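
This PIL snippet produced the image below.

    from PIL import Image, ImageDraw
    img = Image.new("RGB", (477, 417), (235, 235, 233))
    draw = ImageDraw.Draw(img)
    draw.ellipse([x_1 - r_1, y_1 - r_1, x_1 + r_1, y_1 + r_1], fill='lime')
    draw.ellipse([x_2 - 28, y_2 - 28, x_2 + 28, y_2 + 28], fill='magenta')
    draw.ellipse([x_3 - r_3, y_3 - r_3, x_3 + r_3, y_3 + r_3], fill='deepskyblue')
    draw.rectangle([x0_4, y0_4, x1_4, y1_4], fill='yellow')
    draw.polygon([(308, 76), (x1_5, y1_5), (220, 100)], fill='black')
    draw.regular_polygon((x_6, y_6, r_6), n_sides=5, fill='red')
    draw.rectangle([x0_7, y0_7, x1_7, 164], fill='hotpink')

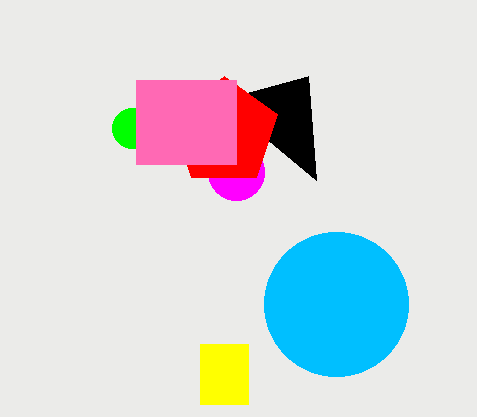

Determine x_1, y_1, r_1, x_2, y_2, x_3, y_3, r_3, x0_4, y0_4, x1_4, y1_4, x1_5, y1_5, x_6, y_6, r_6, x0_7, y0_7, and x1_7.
x_1 = 132; y_1 = 128; r_1 = 20; x_2 = 236; y_2 = 172; x_3 = 336; y_3 = 304; r_3 = 72; x0_4 = 200; y0_4 = 344; x1_4 = 248; y1_4 = 404; x1_5 = 316; y1_5 = 180; x_6 = 224; y_6 = 132; r_6 = 56; x0_7 = 136; y0_7 = 80; x1_7 = 236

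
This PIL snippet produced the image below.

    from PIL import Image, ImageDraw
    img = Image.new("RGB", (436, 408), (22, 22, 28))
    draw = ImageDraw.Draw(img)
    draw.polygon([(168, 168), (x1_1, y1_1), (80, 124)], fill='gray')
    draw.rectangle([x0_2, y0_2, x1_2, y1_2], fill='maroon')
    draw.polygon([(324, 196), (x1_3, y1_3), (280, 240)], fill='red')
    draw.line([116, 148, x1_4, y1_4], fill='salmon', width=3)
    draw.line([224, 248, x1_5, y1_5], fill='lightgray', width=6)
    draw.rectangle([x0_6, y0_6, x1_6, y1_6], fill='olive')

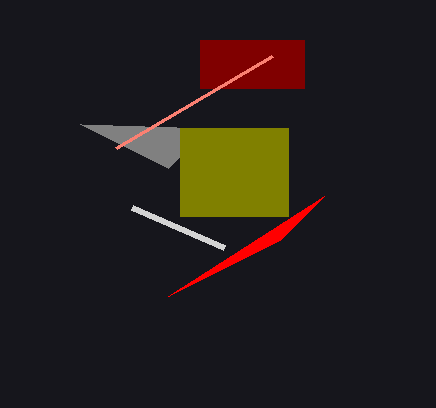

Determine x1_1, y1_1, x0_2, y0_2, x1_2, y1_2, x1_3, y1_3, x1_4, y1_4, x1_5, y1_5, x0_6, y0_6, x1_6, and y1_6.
x1_1 = 208
y1_1 = 128
x0_2 = 200
y0_2 = 40
x1_2 = 304
y1_2 = 88
x1_3 = 168
y1_3 = 296
x1_4 = 272
y1_4 = 56
x1_5 = 132
y1_5 = 208
x0_6 = 180
y0_6 = 128
x1_6 = 288
y1_6 = 216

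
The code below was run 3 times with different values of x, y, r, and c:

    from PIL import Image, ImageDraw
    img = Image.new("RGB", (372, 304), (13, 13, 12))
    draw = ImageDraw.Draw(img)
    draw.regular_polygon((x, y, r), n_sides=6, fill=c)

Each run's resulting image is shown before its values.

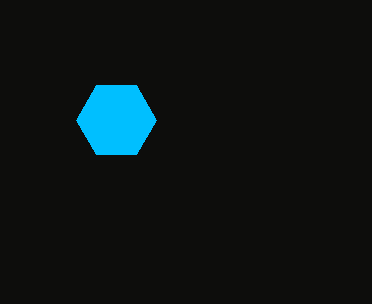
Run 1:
x = 116, y = 120, r = 40, c = 'deepskyblue'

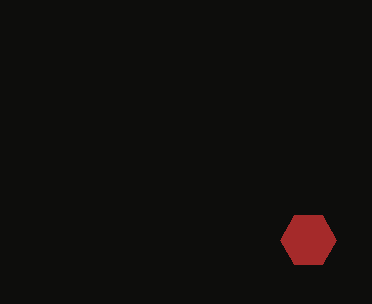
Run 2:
x = 308
y = 240
r = 28
c = 'brown'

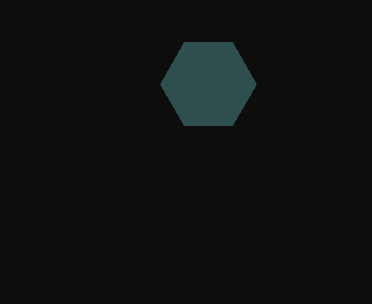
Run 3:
x = 208
y = 84
r = 48
c = 'darkslategray'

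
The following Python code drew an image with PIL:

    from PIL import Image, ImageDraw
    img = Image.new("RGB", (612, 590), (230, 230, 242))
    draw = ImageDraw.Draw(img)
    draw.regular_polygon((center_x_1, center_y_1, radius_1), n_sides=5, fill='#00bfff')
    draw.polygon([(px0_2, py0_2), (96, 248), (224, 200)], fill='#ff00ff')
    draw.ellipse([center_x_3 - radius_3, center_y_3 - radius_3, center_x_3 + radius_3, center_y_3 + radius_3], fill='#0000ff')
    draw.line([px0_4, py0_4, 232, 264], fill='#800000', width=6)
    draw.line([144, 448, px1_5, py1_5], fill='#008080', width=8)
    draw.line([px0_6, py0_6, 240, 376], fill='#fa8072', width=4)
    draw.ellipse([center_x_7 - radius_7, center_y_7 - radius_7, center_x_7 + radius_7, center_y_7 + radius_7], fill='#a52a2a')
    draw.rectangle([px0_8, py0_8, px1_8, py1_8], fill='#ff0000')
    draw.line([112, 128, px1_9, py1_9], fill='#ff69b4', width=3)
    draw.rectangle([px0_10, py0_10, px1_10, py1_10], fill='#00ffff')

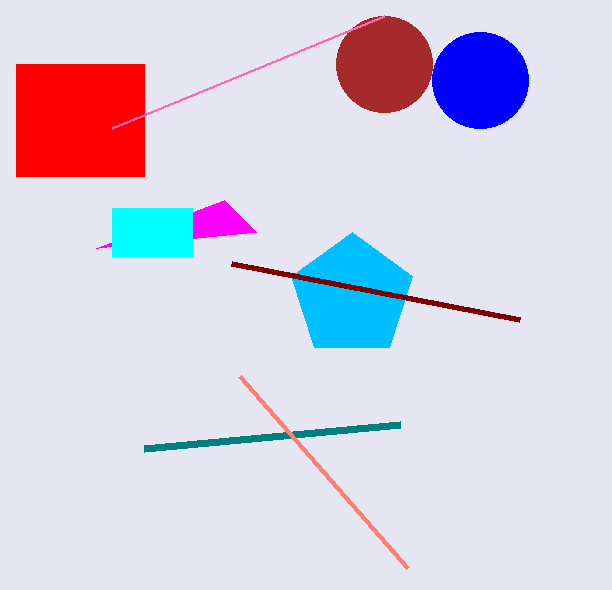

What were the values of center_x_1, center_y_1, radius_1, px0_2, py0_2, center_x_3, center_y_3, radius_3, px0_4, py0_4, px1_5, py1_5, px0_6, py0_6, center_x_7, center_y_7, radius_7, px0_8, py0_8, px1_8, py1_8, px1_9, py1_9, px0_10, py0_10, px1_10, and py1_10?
center_x_1 = 352
center_y_1 = 296
radius_1 = 64
px0_2 = 256
py0_2 = 232
center_x_3 = 480
center_y_3 = 80
radius_3 = 48
px0_4 = 520
py0_4 = 320
px1_5 = 400
py1_5 = 424
px0_6 = 408
py0_6 = 568
center_x_7 = 384
center_y_7 = 64
radius_7 = 48
px0_8 = 16
py0_8 = 64
px1_8 = 144
py1_8 = 176
px1_9 = 384
py1_9 = 16
px0_10 = 112
py0_10 = 208
px1_10 = 192
py1_10 = 256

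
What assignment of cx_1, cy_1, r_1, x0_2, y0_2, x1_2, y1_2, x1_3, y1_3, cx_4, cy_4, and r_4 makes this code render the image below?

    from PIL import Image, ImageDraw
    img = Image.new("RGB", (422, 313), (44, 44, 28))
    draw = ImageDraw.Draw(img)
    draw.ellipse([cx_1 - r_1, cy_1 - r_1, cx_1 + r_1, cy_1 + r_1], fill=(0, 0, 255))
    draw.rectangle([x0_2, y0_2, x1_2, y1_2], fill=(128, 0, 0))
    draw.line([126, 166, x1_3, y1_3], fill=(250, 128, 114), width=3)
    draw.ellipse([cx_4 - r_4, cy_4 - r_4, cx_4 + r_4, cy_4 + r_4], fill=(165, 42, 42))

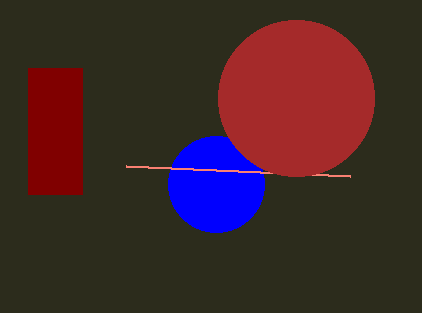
cx_1 = 216, cy_1 = 184, r_1 = 48, x0_2 = 28, y0_2 = 68, x1_2 = 82, y1_2 = 194, x1_3 = 350, y1_3 = 176, cx_4 = 296, cy_4 = 98, r_4 = 78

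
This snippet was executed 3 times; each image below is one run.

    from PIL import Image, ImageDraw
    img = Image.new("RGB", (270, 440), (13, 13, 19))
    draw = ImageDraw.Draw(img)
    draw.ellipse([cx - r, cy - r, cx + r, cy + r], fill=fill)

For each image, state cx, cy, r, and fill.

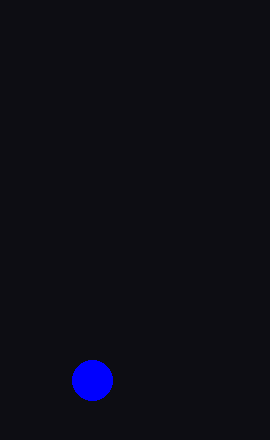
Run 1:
cx = 92
cy = 380
r = 20
fill = 'blue'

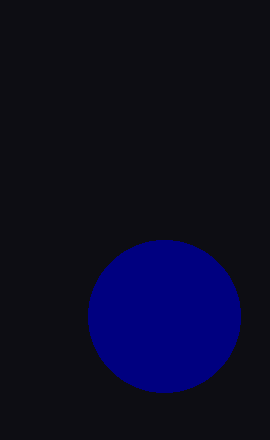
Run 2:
cx = 164, cy = 316, r = 76, fill = 'navy'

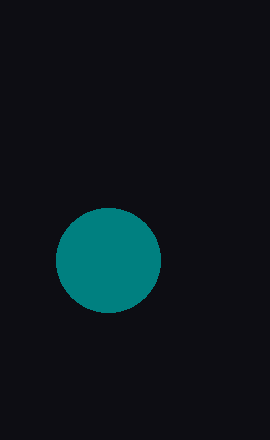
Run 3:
cx = 108; cy = 260; r = 52; fill = 'teal'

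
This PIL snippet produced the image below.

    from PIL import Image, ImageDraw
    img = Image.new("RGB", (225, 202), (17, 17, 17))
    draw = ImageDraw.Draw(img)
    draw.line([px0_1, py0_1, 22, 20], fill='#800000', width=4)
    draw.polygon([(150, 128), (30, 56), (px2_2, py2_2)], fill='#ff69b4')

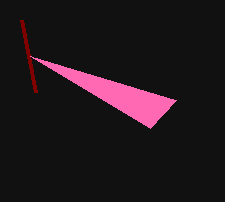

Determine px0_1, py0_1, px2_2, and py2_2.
px0_1 = 36
py0_1 = 92
px2_2 = 176
py2_2 = 100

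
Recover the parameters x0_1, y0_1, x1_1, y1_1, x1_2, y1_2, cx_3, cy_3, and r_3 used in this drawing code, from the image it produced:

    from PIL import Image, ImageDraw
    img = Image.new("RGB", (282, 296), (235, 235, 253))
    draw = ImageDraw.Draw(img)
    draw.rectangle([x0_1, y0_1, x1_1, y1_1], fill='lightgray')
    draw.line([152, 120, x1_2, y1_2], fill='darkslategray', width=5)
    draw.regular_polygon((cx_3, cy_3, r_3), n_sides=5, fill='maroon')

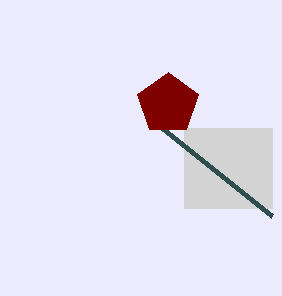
x0_1 = 184, y0_1 = 128, x1_1 = 272, y1_1 = 208, x1_2 = 272, y1_2 = 216, cx_3 = 168, cy_3 = 104, r_3 = 32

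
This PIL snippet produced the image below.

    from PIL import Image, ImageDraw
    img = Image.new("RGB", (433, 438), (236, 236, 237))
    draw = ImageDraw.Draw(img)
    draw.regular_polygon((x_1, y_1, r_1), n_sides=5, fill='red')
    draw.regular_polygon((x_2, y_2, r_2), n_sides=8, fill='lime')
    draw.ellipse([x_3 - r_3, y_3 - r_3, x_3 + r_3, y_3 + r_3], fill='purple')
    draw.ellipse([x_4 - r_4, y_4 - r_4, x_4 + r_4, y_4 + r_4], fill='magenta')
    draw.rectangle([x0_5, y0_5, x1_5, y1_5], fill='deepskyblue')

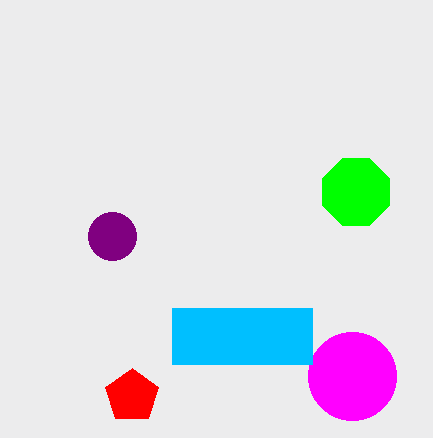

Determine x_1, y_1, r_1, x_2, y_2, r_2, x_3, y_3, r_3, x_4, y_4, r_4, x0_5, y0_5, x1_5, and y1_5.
x_1 = 132
y_1 = 396
r_1 = 28
x_2 = 356
y_2 = 192
r_2 = 36
x_3 = 112
y_3 = 236
r_3 = 24
x_4 = 352
y_4 = 376
r_4 = 44
x0_5 = 172
y0_5 = 308
x1_5 = 312
y1_5 = 364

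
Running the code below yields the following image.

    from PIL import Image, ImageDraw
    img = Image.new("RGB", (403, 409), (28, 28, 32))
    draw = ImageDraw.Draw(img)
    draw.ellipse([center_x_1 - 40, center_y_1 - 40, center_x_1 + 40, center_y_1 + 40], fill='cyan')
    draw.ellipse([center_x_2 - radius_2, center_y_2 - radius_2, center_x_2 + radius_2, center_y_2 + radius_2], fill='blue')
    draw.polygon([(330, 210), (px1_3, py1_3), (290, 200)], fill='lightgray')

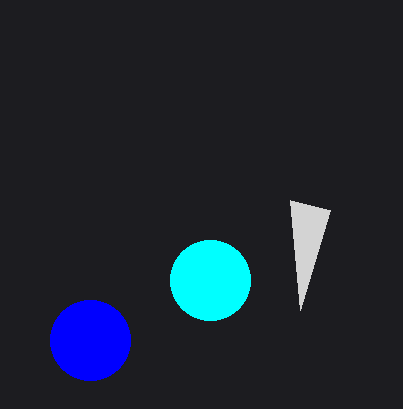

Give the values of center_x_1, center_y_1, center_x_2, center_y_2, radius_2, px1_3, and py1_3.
center_x_1 = 210, center_y_1 = 280, center_x_2 = 90, center_y_2 = 340, radius_2 = 40, px1_3 = 300, py1_3 = 310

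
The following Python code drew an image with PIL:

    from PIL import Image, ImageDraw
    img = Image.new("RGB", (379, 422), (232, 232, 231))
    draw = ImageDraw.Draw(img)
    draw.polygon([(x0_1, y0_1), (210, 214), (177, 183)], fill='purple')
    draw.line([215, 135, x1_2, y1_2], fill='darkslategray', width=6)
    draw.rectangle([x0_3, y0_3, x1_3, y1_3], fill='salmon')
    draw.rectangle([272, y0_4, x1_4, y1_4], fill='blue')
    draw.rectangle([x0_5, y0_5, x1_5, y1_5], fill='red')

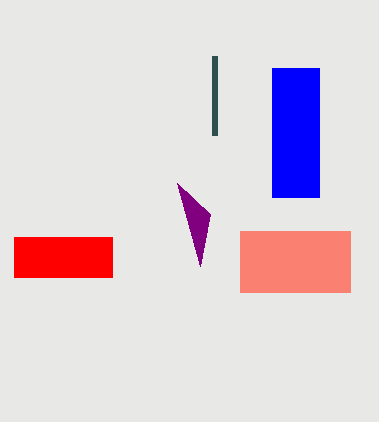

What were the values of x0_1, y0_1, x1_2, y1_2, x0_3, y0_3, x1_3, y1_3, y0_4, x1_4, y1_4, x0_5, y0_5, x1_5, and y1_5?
x0_1 = 200, y0_1 = 266, x1_2 = 215, y1_2 = 56, x0_3 = 240, y0_3 = 231, x1_3 = 350, y1_3 = 292, y0_4 = 68, x1_4 = 319, y1_4 = 197, x0_5 = 14, y0_5 = 237, x1_5 = 112, y1_5 = 277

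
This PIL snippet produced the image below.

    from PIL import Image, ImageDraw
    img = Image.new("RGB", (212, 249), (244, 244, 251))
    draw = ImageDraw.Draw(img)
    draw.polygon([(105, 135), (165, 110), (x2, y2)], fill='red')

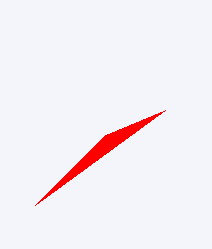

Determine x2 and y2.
x2 = 35; y2 = 205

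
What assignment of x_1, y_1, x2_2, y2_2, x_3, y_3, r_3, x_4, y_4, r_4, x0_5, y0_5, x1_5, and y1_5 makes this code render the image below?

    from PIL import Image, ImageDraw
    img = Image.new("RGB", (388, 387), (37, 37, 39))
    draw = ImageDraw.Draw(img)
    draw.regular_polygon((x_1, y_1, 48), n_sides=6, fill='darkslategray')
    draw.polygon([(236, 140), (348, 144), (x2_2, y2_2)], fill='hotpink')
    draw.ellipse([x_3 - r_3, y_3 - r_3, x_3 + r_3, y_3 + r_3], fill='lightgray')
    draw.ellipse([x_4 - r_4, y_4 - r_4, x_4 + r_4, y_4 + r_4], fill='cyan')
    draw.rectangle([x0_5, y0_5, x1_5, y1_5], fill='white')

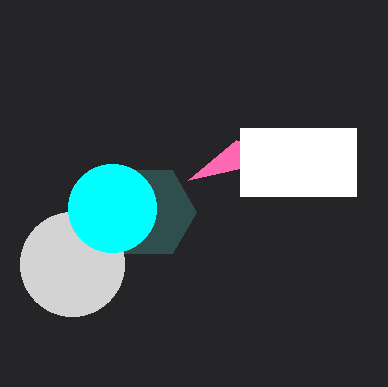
x_1 = 148, y_1 = 212, x2_2 = 188, y2_2 = 180, x_3 = 72, y_3 = 264, r_3 = 52, x_4 = 112, y_4 = 208, r_4 = 44, x0_5 = 240, y0_5 = 128, x1_5 = 356, y1_5 = 196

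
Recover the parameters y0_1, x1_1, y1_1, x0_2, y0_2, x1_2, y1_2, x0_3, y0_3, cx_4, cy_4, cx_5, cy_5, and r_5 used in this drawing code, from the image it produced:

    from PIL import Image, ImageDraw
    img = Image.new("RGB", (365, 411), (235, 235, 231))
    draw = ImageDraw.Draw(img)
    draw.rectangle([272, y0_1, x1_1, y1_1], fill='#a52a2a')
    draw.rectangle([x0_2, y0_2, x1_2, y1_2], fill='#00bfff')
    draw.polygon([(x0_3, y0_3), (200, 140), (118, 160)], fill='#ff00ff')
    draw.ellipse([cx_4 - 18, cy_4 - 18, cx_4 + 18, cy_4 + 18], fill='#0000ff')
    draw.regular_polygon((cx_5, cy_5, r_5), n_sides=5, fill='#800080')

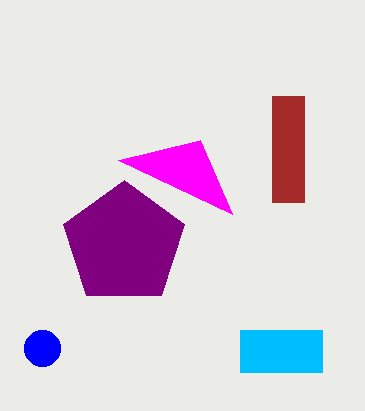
y0_1 = 96
x1_1 = 304
y1_1 = 202
x0_2 = 240
y0_2 = 330
x1_2 = 322
y1_2 = 372
x0_3 = 232
y0_3 = 214
cx_4 = 42
cy_4 = 348
cx_5 = 124
cy_5 = 244
r_5 = 64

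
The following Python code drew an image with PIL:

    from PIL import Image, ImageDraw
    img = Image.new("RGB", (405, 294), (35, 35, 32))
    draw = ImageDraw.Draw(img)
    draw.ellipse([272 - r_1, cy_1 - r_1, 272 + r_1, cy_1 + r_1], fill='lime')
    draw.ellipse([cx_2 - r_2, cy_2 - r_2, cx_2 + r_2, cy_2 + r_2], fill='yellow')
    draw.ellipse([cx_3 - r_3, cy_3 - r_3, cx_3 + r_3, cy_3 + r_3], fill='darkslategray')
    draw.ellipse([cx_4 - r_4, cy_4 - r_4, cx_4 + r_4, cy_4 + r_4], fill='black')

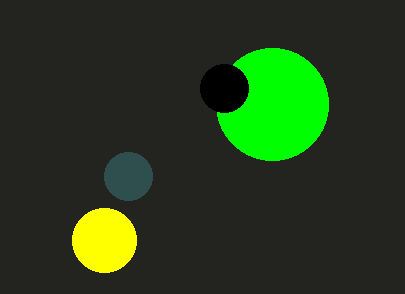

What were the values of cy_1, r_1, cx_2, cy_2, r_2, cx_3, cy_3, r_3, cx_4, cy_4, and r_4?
cy_1 = 104, r_1 = 56, cx_2 = 104, cy_2 = 240, r_2 = 32, cx_3 = 128, cy_3 = 176, r_3 = 24, cx_4 = 224, cy_4 = 88, r_4 = 24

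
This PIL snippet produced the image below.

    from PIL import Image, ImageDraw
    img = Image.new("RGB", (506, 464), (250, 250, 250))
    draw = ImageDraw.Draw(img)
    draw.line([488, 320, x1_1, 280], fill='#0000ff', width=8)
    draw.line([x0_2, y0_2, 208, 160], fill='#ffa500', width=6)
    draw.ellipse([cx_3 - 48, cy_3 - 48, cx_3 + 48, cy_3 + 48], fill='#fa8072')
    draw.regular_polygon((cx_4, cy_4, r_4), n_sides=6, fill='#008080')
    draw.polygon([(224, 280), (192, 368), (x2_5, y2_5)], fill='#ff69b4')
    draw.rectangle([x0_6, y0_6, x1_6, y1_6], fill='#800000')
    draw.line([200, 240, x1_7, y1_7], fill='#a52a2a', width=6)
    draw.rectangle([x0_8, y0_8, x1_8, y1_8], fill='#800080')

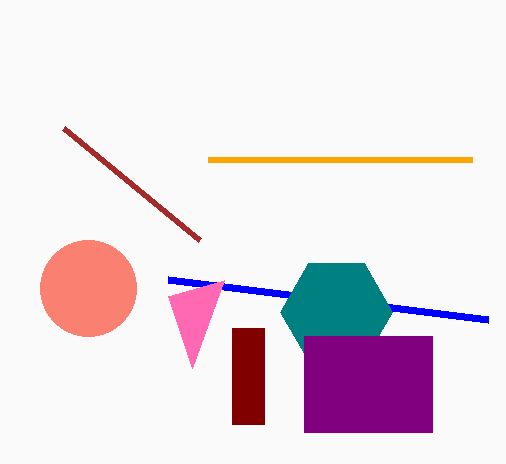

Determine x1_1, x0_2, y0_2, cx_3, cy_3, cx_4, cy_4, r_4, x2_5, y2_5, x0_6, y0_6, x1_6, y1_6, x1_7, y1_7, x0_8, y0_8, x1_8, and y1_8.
x1_1 = 168, x0_2 = 472, y0_2 = 160, cx_3 = 88, cy_3 = 288, cx_4 = 336, cy_4 = 312, r_4 = 56, x2_5 = 168, y2_5 = 296, x0_6 = 232, y0_6 = 328, x1_6 = 264, y1_6 = 424, x1_7 = 64, y1_7 = 128, x0_8 = 304, y0_8 = 336, x1_8 = 432, y1_8 = 432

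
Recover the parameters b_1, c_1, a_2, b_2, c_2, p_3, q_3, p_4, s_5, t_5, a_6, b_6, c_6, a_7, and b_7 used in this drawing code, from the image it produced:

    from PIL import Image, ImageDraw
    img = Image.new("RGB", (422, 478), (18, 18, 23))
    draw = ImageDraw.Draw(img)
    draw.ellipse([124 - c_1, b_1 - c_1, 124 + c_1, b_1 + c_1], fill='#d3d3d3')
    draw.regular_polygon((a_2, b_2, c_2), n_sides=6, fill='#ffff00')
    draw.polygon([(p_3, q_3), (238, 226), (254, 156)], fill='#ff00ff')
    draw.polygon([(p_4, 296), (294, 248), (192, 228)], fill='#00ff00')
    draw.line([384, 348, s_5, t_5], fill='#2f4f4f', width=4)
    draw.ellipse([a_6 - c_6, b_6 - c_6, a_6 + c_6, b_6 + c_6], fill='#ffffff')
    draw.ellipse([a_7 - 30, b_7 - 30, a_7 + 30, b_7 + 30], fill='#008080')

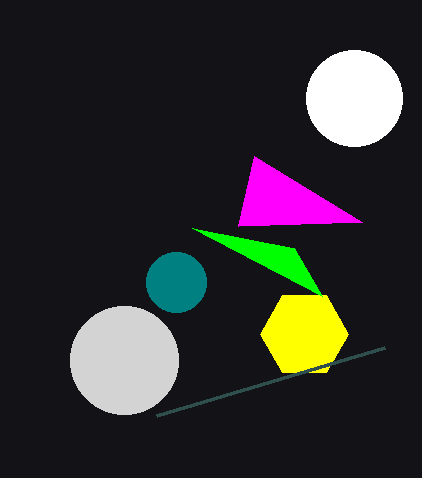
b_1 = 360
c_1 = 54
a_2 = 304
b_2 = 334
c_2 = 44
p_3 = 362
q_3 = 222
p_4 = 322
s_5 = 156
t_5 = 416
a_6 = 354
b_6 = 98
c_6 = 48
a_7 = 176
b_7 = 282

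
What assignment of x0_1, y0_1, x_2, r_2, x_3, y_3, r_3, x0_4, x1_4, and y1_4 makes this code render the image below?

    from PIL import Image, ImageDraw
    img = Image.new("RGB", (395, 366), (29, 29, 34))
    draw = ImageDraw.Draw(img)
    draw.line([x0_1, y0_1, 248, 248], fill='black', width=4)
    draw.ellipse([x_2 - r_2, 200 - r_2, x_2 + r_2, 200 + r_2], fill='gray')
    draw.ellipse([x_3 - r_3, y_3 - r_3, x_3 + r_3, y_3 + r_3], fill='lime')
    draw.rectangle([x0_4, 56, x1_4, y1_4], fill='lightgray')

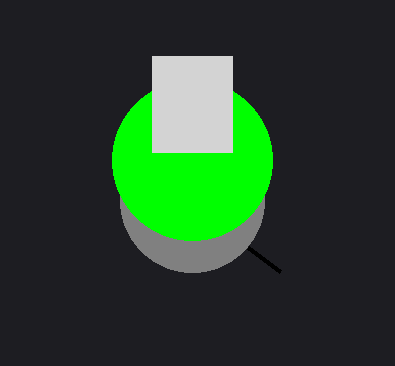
x0_1 = 280; y0_1 = 272; x_2 = 192; r_2 = 72; x_3 = 192; y_3 = 160; r_3 = 80; x0_4 = 152; x1_4 = 232; y1_4 = 152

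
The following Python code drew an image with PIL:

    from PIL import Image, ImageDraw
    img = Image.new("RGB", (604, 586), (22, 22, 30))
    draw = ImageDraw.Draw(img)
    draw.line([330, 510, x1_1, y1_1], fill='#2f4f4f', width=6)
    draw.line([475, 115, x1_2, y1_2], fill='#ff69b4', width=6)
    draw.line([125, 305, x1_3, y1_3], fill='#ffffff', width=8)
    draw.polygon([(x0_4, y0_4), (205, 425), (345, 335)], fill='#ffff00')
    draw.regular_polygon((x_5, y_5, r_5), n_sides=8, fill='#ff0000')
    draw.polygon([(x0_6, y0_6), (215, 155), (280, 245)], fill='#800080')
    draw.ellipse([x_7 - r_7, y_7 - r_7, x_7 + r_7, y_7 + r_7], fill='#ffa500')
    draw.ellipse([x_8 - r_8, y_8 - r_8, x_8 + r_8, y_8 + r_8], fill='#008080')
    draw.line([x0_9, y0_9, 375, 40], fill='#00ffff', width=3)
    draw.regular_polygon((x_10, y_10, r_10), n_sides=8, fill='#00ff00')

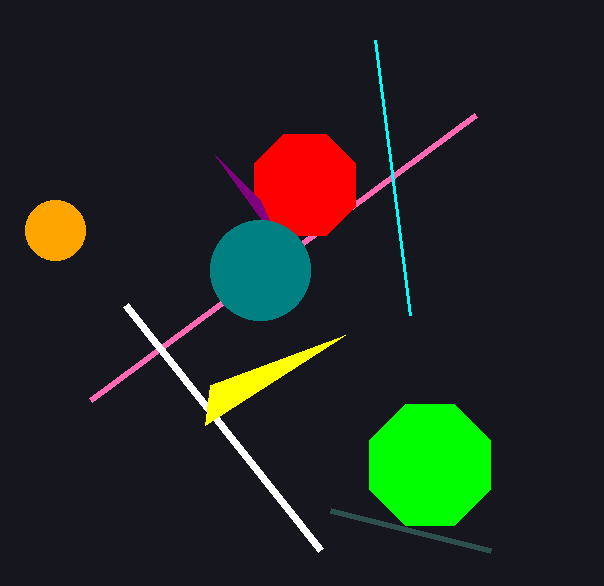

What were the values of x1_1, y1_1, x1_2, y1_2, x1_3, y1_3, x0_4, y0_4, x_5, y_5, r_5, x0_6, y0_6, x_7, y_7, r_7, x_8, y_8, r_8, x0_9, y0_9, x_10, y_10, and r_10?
x1_1 = 490; y1_1 = 550; x1_2 = 90; y1_2 = 400; x1_3 = 320; y1_3 = 550; x0_4 = 210; y0_4 = 385; x_5 = 305; y_5 = 185; r_5 = 55; x0_6 = 260; y0_6 = 200; x_7 = 55; y_7 = 230; r_7 = 30; x_8 = 260; y_8 = 270; r_8 = 50; x0_9 = 410; y0_9 = 315; x_10 = 430; y_10 = 465; r_10 = 65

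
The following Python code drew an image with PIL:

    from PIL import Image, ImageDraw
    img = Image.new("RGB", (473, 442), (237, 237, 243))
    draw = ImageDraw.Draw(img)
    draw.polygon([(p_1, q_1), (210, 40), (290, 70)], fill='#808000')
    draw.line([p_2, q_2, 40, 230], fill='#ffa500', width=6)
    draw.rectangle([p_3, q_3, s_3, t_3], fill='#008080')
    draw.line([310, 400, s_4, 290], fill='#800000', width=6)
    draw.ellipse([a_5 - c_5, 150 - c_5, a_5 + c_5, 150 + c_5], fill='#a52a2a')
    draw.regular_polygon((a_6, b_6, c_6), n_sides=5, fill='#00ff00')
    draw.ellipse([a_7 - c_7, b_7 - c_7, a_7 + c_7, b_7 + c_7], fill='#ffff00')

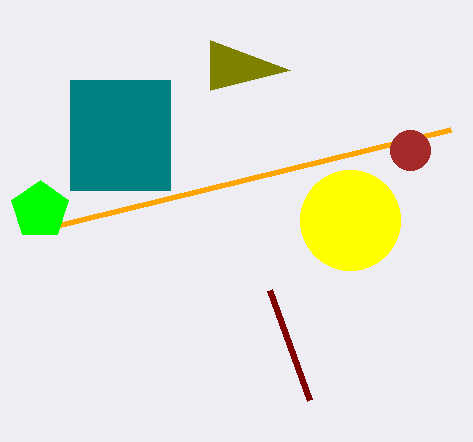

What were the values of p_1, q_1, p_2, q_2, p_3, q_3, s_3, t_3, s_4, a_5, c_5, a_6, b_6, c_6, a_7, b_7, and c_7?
p_1 = 210; q_1 = 90; p_2 = 450; q_2 = 130; p_3 = 70; q_3 = 80; s_3 = 170; t_3 = 190; s_4 = 270; a_5 = 410; c_5 = 20; a_6 = 40; b_6 = 210; c_6 = 30; a_7 = 350; b_7 = 220; c_7 = 50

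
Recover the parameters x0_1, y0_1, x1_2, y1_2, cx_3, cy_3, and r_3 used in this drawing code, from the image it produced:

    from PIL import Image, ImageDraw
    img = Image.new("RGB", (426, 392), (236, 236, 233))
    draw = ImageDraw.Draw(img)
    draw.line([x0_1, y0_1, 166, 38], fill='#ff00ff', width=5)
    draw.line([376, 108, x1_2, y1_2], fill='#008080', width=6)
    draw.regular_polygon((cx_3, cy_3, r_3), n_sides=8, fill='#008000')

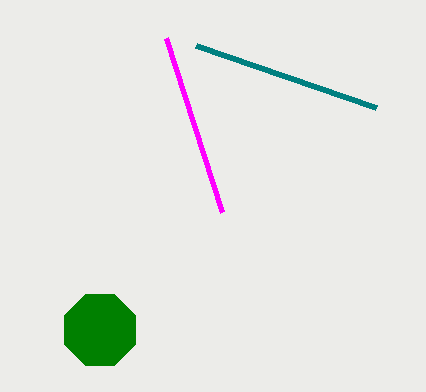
x0_1 = 222; y0_1 = 212; x1_2 = 196; y1_2 = 46; cx_3 = 100; cy_3 = 330; r_3 = 38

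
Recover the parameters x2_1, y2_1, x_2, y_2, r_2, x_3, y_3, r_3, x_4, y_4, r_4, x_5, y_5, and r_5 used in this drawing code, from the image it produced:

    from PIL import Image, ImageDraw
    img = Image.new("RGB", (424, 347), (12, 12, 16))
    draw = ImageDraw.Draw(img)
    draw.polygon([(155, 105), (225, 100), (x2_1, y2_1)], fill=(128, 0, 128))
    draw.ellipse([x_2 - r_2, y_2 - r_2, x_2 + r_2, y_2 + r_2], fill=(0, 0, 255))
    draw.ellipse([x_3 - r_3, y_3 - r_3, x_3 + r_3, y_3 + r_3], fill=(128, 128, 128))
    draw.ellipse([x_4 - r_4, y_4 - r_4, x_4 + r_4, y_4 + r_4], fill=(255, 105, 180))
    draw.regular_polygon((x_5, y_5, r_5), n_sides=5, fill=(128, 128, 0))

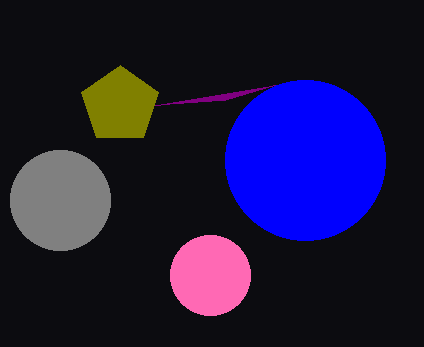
x2_1 = 275
y2_1 = 85
x_2 = 305
y_2 = 160
r_2 = 80
x_3 = 60
y_3 = 200
r_3 = 50
x_4 = 210
y_4 = 275
r_4 = 40
x_5 = 120
y_5 = 105
r_5 = 40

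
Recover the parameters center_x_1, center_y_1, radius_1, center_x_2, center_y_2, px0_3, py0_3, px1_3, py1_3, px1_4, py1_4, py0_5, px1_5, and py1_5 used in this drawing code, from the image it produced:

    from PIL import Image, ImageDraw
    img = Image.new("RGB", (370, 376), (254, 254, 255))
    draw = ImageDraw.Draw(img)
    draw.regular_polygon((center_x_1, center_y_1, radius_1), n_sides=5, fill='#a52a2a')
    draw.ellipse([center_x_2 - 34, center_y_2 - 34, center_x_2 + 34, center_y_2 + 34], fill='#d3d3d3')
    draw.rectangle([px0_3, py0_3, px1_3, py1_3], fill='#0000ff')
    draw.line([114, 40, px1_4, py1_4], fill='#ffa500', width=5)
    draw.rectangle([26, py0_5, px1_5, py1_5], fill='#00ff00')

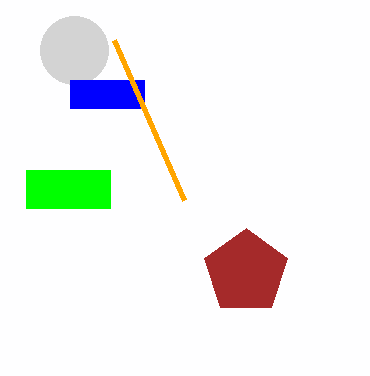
center_x_1 = 246
center_y_1 = 272
radius_1 = 44
center_x_2 = 74
center_y_2 = 50
px0_3 = 70
py0_3 = 80
px1_3 = 144
py1_3 = 108
px1_4 = 184
py1_4 = 200
py0_5 = 170
px1_5 = 110
py1_5 = 208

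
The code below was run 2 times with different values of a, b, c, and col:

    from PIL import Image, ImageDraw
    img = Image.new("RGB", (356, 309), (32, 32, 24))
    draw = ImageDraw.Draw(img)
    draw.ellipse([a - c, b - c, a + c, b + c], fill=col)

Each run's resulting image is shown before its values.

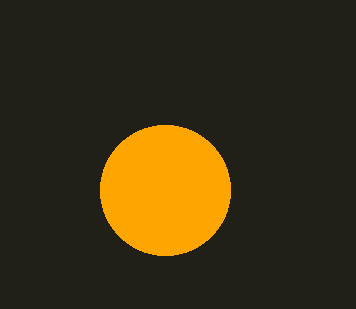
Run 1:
a = 165, b = 190, c = 65, col = 'orange'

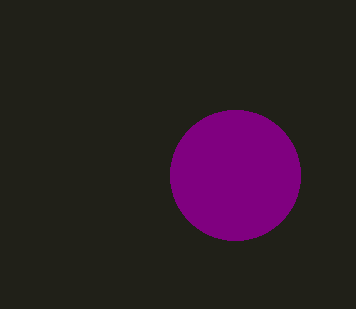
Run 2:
a = 235; b = 175; c = 65; col = 'purple'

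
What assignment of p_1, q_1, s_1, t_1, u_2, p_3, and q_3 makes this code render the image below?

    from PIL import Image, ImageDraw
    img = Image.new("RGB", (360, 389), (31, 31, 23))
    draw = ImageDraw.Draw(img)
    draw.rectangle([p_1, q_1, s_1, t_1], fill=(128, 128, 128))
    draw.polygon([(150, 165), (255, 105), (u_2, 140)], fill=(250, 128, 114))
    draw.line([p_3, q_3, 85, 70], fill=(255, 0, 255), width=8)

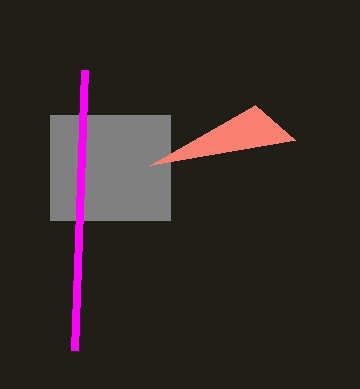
p_1 = 50, q_1 = 115, s_1 = 170, t_1 = 220, u_2 = 295, p_3 = 75, q_3 = 350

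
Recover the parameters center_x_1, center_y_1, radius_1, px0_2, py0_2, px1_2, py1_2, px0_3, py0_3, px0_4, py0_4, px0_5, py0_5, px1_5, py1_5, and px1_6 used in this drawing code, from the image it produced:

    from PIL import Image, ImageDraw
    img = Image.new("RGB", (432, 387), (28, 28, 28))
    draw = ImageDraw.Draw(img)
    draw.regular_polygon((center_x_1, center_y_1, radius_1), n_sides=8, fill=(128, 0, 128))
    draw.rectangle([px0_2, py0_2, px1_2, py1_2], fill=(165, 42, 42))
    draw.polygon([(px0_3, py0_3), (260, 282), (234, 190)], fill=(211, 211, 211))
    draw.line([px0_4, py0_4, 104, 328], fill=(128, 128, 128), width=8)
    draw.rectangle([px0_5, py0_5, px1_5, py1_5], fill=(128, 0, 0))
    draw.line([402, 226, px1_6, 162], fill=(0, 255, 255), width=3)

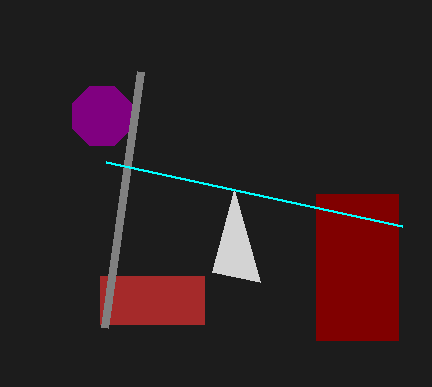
center_x_1 = 102
center_y_1 = 116
radius_1 = 32
px0_2 = 100
py0_2 = 276
px1_2 = 204
py1_2 = 324
px0_3 = 212
py0_3 = 272
px0_4 = 140
py0_4 = 72
px0_5 = 316
py0_5 = 194
px1_5 = 398
py1_5 = 340
px1_6 = 106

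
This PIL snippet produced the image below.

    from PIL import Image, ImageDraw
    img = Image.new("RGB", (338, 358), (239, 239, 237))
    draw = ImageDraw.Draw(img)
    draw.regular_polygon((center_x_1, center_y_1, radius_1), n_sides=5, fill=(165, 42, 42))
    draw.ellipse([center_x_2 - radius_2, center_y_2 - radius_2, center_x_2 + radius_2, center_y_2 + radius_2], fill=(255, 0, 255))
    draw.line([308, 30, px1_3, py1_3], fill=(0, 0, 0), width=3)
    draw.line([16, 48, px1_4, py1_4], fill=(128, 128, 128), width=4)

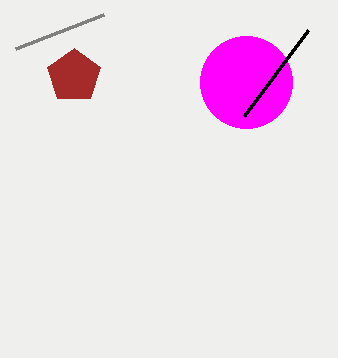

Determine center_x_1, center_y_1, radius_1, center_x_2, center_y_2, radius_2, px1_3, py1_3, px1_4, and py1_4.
center_x_1 = 74
center_y_1 = 76
radius_1 = 28
center_x_2 = 246
center_y_2 = 82
radius_2 = 46
px1_3 = 244
py1_3 = 116
px1_4 = 104
py1_4 = 14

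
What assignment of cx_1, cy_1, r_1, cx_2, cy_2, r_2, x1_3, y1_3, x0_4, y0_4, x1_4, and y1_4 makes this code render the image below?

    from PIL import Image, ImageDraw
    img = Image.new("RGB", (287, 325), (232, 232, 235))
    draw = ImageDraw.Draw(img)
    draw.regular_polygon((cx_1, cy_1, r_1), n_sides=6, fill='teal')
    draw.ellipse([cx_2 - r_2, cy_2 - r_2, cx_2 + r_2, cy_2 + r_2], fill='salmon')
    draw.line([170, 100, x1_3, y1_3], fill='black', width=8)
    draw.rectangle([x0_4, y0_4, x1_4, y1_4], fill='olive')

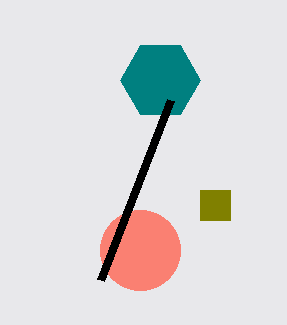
cx_1 = 160; cy_1 = 80; r_1 = 40; cx_2 = 140; cy_2 = 250; r_2 = 40; x1_3 = 100; y1_3 = 280; x0_4 = 200; y0_4 = 190; x1_4 = 230; y1_4 = 220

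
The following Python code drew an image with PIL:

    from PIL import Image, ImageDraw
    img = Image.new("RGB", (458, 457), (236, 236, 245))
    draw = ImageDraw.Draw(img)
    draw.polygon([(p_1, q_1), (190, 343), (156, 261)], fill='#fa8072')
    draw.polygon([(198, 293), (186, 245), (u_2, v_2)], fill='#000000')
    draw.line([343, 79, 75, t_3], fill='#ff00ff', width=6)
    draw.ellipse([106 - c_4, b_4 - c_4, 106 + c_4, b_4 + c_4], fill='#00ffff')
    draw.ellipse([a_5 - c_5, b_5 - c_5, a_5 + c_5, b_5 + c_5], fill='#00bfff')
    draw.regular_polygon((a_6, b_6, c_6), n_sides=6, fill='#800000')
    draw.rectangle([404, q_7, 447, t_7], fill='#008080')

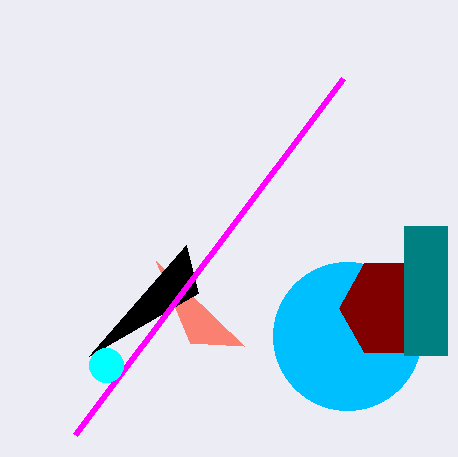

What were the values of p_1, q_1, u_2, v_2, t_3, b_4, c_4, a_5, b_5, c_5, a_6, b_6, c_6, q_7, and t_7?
p_1 = 244; q_1 = 346; u_2 = 89; v_2 = 356; t_3 = 435; b_4 = 365; c_4 = 17; a_5 = 347; b_5 = 336; c_5 = 74; a_6 = 390; b_6 = 308; c_6 = 51; q_7 = 226; t_7 = 355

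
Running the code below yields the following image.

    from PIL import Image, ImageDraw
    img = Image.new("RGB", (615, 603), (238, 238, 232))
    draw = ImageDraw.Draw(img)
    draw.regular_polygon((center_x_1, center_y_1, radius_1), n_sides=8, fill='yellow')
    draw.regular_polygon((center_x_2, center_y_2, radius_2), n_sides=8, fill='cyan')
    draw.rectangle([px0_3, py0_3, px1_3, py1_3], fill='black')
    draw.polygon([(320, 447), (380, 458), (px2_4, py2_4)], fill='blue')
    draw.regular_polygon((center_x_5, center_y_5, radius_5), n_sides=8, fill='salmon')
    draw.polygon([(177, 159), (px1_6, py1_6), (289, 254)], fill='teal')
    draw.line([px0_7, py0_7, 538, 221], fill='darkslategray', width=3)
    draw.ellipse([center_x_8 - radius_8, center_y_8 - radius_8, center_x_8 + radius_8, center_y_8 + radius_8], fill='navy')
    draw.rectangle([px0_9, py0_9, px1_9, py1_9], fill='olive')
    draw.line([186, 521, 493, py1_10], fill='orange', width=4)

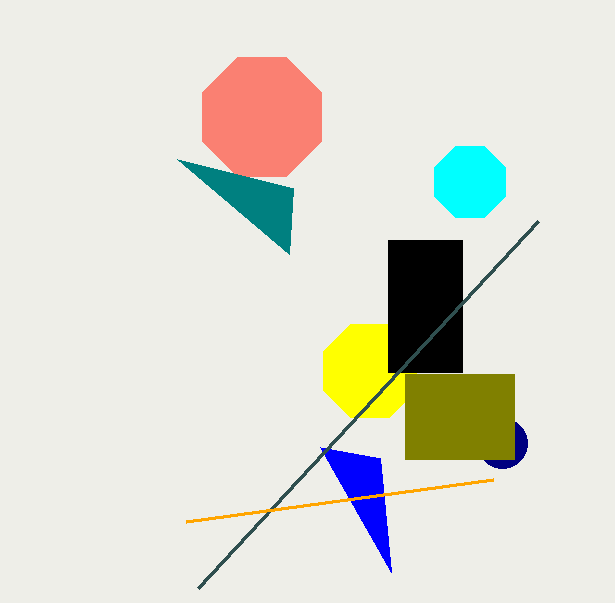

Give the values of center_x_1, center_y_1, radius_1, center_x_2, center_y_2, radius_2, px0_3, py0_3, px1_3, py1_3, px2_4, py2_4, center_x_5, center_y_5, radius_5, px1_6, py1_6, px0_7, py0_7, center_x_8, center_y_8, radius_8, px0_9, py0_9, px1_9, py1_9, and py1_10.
center_x_1 = 370; center_y_1 = 371; radius_1 = 50; center_x_2 = 470; center_y_2 = 182; radius_2 = 38; px0_3 = 388; py0_3 = 240; px1_3 = 462; py1_3 = 372; px2_4 = 391; py2_4 = 572; center_x_5 = 262; center_y_5 = 117; radius_5 = 64; px1_6 = 293; py1_6 = 188; px0_7 = 198; py0_7 = 588; center_x_8 = 502; center_y_8 = 443; radius_8 = 25; px0_9 = 405; py0_9 = 374; px1_9 = 514; py1_9 = 459; py1_10 = 479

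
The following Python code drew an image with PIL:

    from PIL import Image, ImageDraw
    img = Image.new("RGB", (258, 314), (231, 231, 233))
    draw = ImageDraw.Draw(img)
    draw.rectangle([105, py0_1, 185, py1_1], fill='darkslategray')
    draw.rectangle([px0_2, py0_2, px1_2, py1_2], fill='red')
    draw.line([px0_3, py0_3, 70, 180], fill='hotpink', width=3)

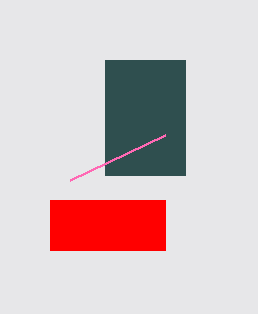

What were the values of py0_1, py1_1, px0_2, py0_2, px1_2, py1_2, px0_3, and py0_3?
py0_1 = 60; py1_1 = 175; px0_2 = 50; py0_2 = 200; px1_2 = 165; py1_2 = 250; px0_3 = 165; py0_3 = 135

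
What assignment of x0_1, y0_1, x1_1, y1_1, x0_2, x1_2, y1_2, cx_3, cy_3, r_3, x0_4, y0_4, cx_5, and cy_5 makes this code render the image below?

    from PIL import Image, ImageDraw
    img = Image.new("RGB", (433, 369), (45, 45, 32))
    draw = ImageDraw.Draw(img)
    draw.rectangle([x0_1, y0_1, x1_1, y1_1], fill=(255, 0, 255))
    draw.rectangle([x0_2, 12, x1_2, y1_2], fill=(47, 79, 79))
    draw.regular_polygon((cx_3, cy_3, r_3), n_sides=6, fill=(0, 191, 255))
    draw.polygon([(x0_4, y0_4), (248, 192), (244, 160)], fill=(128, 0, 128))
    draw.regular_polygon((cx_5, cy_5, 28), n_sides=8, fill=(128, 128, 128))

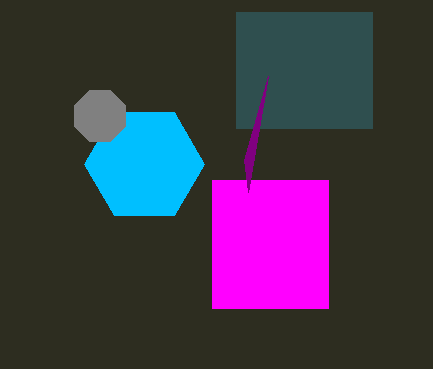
x0_1 = 212; y0_1 = 180; x1_1 = 328; y1_1 = 308; x0_2 = 236; x1_2 = 372; y1_2 = 128; cx_3 = 144; cy_3 = 164; r_3 = 60; x0_4 = 268; y0_4 = 76; cx_5 = 100; cy_5 = 116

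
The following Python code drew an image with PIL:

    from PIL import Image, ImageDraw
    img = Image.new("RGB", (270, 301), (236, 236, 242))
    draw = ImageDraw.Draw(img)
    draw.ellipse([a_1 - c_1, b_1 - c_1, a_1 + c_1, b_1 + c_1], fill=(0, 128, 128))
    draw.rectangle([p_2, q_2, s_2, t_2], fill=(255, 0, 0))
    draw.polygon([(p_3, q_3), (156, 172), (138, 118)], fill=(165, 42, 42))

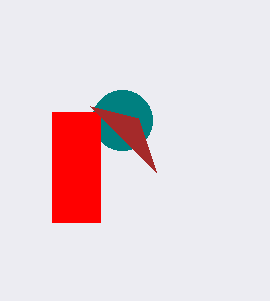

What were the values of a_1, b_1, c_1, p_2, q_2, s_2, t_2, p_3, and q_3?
a_1 = 122
b_1 = 120
c_1 = 30
p_2 = 52
q_2 = 112
s_2 = 100
t_2 = 222
p_3 = 90
q_3 = 106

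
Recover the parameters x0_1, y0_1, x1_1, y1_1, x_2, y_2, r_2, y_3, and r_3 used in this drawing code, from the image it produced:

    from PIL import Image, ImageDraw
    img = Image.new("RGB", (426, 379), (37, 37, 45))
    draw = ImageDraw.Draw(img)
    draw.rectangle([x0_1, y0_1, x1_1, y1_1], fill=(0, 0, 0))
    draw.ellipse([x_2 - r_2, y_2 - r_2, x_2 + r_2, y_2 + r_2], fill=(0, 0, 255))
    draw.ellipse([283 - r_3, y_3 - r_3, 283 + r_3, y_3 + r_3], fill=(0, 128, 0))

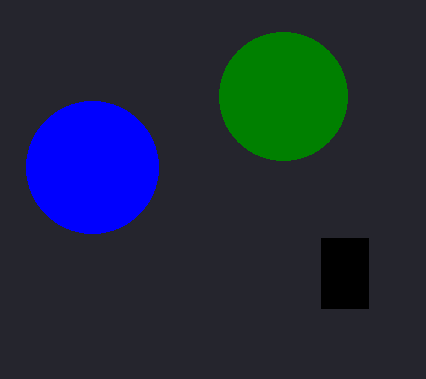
x0_1 = 321
y0_1 = 238
x1_1 = 368
y1_1 = 308
x_2 = 92
y_2 = 167
r_2 = 66
y_3 = 96
r_3 = 64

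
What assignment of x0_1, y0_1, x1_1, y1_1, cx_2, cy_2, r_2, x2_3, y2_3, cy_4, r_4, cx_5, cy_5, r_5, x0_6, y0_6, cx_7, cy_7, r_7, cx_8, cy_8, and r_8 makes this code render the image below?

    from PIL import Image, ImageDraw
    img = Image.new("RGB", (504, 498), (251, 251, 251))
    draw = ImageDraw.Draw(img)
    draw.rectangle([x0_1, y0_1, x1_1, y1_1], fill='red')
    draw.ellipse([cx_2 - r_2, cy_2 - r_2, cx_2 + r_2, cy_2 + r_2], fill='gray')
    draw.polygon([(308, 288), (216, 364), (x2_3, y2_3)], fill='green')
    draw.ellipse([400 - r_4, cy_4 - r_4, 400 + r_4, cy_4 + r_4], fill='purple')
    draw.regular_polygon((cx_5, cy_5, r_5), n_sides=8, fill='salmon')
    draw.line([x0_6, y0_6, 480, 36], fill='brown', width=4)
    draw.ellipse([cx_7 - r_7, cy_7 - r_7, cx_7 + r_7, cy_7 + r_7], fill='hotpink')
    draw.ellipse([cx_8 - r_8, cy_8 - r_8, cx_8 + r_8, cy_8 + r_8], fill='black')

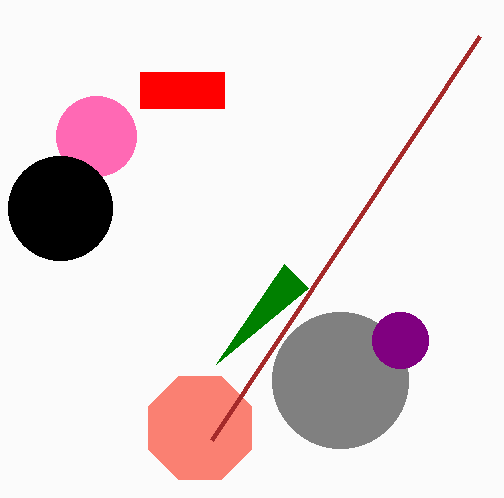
x0_1 = 140; y0_1 = 72; x1_1 = 224; y1_1 = 108; cx_2 = 340; cy_2 = 380; r_2 = 68; x2_3 = 284; y2_3 = 264; cy_4 = 340; r_4 = 28; cx_5 = 200; cy_5 = 428; r_5 = 56; x0_6 = 212; y0_6 = 440; cx_7 = 96; cy_7 = 136; r_7 = 40; cx_8 = 60; cy_8 = 208; r_8 = 52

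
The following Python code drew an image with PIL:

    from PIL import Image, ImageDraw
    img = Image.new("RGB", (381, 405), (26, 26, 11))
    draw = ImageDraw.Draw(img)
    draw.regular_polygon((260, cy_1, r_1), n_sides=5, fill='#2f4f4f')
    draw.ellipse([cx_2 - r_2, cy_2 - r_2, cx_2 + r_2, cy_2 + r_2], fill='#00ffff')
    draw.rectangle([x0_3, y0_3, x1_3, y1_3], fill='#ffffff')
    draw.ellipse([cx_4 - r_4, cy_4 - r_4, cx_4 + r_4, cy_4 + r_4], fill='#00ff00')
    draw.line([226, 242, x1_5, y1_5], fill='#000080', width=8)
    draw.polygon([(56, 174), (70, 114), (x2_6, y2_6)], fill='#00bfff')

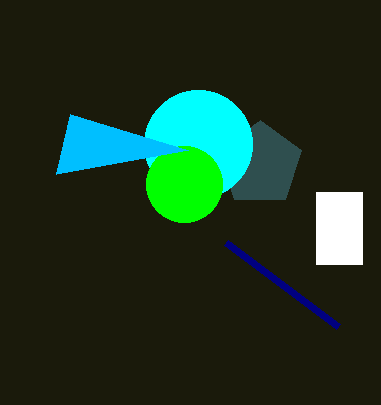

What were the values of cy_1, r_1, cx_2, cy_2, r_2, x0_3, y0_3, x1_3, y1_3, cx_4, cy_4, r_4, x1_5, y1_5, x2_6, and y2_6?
cy_1 = 164
r_1 = 44
cx_2 = 198
cy_2 = 144
r_2 = 54
x0_3 = 316
y0_3 = 192
x1_3 = 362
y1_3 = 264
cx_4 = 184
cy_4 = 184
r_4 = 38
x1_5 = 338
y1_5 = 326
x2_6 = 188
y2_6 = 150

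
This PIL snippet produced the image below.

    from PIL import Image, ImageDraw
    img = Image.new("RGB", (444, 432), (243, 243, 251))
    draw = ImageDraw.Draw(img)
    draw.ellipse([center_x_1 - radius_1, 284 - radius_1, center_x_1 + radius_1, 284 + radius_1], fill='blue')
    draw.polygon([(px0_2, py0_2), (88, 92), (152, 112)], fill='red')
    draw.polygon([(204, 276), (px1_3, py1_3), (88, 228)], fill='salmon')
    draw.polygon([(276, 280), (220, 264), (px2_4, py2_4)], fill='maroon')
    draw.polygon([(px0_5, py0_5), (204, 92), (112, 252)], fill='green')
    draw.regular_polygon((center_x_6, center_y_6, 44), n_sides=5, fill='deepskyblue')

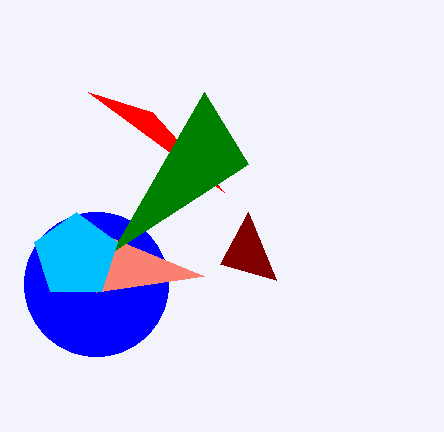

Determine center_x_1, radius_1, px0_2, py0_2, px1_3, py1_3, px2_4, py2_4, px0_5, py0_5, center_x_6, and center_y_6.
center_x_1 = 96; radius_1 = 72; px0_2 = 224; py0_2 = 192; px1_3 = 96; py1_3 = 292; px2_4 = 248; py2_4 = 212; px0_5 = 248; py0_5 = 164; center_x_6 = 76; center_y_6 = 256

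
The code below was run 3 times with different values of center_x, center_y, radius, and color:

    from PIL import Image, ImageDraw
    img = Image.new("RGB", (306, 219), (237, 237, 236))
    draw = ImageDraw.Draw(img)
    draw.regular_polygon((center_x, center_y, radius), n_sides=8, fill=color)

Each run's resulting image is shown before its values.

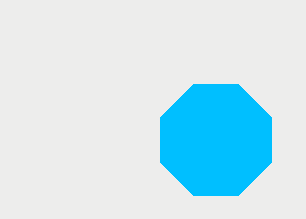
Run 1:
center_x = 216, center_y = 140, radius = 60, color = 'deepskyblue'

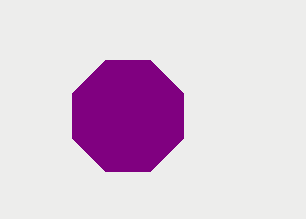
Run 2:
center_x = 128, center_y = 116, radius = 60, color = 'purple'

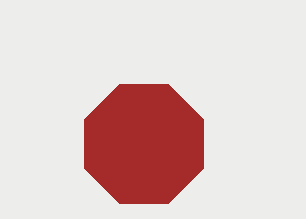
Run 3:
center_x = 144; center_y = 144; radius = 64; color = 'brown'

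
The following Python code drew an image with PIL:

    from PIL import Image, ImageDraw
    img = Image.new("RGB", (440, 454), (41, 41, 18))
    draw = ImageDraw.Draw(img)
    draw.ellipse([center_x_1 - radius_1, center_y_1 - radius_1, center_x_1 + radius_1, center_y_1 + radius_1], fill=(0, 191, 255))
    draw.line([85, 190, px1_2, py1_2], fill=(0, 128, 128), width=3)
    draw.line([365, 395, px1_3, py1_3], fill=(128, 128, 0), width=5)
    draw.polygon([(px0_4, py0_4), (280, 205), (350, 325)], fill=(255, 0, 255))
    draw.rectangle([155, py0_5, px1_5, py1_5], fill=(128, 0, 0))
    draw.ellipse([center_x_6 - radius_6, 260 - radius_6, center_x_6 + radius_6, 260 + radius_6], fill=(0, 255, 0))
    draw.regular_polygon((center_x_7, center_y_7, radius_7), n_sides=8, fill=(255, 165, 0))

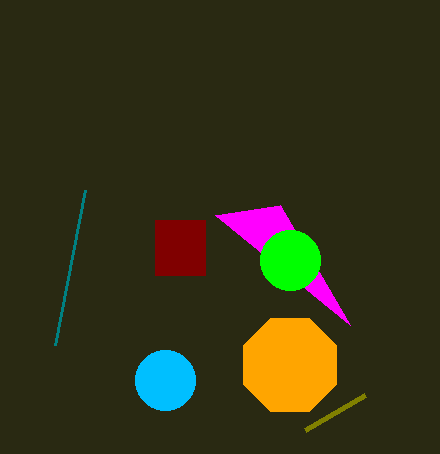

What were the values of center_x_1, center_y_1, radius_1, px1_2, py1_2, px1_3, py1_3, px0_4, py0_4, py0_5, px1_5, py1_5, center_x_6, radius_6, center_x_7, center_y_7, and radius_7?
center_x_1 = 165, center_y_1 = 380, radius_1 = 30, px1_2 = 55, py1_2 = 345, px1_3 = 305, py1_3 = 430, px0_4 = 215, py0_4 = 215, py0_5 = 220, px1_5 = 205, py1_5 = 275, center_x_6 = 290, radius_6 = 30, center_x_7 = 290, center_y_7 = 365, radius_7 = 50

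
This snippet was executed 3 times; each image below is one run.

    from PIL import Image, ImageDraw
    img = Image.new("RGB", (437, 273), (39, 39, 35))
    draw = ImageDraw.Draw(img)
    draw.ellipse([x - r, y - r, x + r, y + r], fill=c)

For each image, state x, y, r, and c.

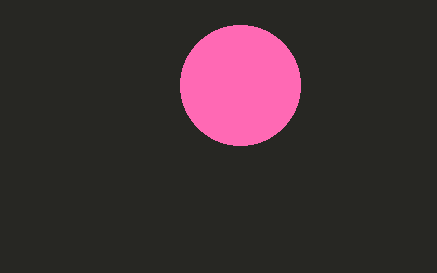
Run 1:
x = 240, y = 85, r = 60, c = 'hotpink'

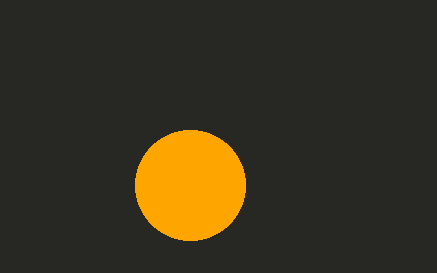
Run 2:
x = 190, y = 185, r = 55, c = 'orange'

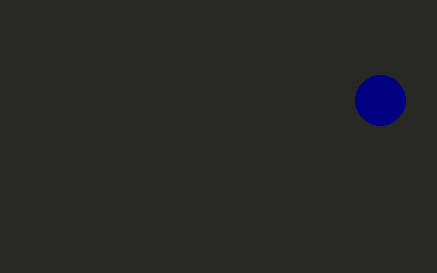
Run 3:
x = 380; y = 100; r = 25; c = 'navy'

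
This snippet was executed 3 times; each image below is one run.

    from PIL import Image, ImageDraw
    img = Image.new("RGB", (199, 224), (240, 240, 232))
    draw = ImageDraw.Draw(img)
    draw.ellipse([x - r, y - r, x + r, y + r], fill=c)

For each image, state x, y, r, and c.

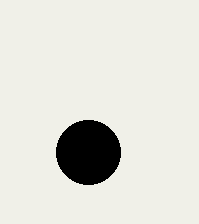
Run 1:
x = 88, y = 152, r = 32, c = 'black'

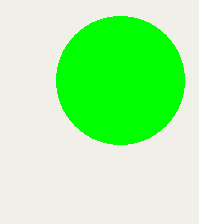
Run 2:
x = 120
y = 80
r = 64
c = 'lime'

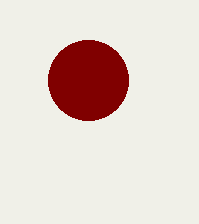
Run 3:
x = 88, y = 80, r = 40, c = 'maroon'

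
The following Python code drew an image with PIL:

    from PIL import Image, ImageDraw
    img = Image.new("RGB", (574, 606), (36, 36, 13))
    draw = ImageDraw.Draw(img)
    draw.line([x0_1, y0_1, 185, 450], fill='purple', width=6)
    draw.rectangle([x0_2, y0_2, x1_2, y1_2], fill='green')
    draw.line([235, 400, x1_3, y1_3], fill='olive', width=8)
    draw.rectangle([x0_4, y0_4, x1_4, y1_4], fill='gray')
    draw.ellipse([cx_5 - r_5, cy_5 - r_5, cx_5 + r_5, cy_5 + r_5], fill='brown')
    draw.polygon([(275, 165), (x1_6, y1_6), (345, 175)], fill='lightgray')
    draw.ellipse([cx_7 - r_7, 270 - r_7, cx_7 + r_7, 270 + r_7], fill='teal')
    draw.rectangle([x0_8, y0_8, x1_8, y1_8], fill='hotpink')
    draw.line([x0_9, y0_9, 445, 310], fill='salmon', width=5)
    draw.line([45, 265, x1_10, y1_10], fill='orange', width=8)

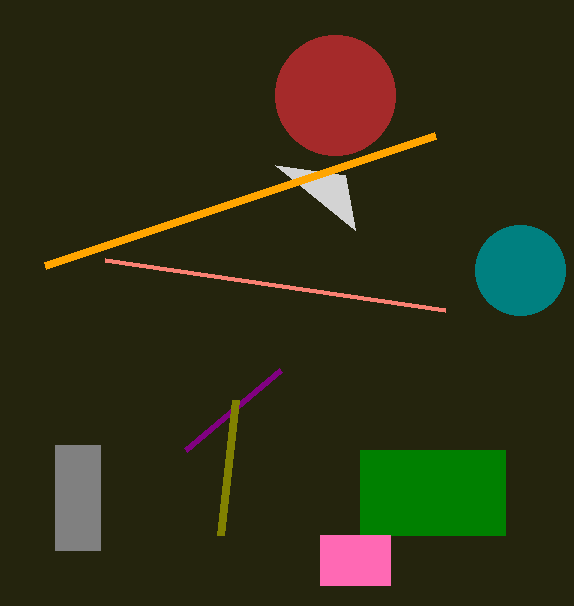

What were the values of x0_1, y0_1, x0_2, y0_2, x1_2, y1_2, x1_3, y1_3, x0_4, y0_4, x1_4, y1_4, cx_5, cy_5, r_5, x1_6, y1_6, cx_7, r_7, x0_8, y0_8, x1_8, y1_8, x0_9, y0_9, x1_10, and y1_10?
x0_1 = 280
y0_1 = 370
x0_2 = 360
y0_2 = 450
x1_2 = 505
y1_2 = 535
x1_3 = 220
y1_3 = 535
x0_4 = 55
y0_4 = 445
x1_4 = 100
y1_4 = 550
cx_5 = 335
cy_5 = 95
r_5 = 60
x1_6 = 355
y1_6 = 230
cx_7 = 520
r_7 = 45
x0_8 = 320
y0_8 = 535
x1_8 = 390
y1_8 = 585
x0_9 = 105
y0_9 = 260
x1_10 = 435
y1_10 = 135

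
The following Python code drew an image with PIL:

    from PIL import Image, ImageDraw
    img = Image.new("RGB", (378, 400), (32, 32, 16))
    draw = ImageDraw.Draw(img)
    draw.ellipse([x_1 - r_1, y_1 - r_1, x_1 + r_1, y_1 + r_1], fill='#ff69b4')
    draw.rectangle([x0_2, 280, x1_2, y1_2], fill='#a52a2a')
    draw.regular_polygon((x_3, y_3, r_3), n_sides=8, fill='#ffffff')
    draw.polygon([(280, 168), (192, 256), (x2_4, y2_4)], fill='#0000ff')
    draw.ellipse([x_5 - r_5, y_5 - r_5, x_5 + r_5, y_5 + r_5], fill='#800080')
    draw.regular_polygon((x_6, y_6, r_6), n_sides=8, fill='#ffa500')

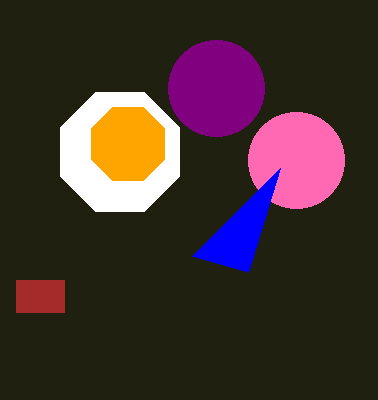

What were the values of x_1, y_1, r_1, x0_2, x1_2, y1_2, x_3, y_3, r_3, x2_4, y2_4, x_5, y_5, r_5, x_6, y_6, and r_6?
x_1 = 296; y_1 = 160; r_1 = 48; x0_2 = 16; x1_2 = 64; y1_2 = 312; x_3 = 120; y_3 = 152; r_3 = 64; x2_4 = 248; y2_4 = 272; x_5 = 216; y_5 = 88; r_5 = 48; x_6 = 128; y_6 = 144; r_6 = 40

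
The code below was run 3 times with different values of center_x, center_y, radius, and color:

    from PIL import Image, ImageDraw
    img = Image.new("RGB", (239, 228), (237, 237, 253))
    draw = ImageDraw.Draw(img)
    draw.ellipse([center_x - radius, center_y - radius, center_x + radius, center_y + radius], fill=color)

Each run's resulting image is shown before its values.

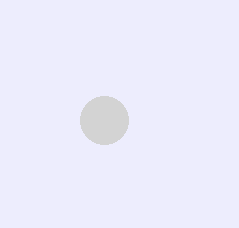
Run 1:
center_x = 104; center_y = 120; radius = 24; color = 'lightgray'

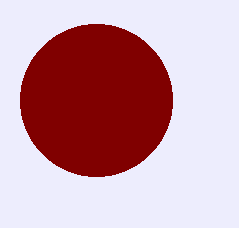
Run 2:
center_x = 96, center_y = 100, radius = 76, color = 'maroon'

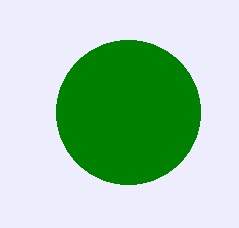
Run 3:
center_x = 128
center_y = 112
radius = 72
color = 'green'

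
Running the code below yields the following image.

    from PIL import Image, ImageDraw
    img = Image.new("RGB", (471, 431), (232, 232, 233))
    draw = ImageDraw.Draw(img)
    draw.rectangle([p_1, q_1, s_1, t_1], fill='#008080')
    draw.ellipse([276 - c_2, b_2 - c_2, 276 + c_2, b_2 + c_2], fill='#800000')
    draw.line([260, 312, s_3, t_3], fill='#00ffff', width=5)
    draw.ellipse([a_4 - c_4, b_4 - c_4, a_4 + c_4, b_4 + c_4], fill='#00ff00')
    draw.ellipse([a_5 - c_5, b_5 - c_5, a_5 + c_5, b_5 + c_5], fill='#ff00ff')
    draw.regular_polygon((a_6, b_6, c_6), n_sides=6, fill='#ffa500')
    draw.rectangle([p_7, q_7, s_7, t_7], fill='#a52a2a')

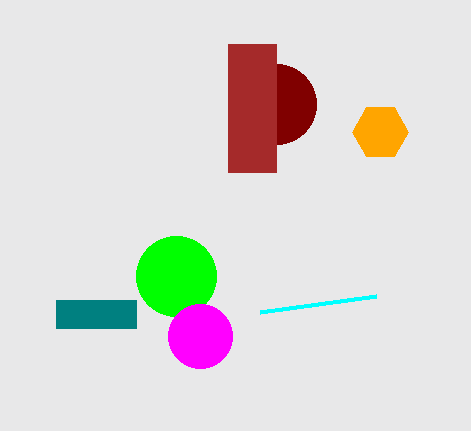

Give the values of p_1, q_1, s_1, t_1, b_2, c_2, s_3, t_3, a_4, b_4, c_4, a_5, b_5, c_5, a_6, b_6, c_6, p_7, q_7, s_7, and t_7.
p_1 = 56
q_1 = 300
s_1 = 136
t_1 = 328
b_2 = 104
c_2 = 40
s_3 = 376
t_3 = 296
a_4 = 176
b_4 = 276
c_4 = 40
a_5 = 200
b_5 = 336
c_5 = 32
a_6 = 380
b_6 = 132
c_6 = 28
p_7 = 228
q_7 = 44
s_7 = 276
t_7 = 172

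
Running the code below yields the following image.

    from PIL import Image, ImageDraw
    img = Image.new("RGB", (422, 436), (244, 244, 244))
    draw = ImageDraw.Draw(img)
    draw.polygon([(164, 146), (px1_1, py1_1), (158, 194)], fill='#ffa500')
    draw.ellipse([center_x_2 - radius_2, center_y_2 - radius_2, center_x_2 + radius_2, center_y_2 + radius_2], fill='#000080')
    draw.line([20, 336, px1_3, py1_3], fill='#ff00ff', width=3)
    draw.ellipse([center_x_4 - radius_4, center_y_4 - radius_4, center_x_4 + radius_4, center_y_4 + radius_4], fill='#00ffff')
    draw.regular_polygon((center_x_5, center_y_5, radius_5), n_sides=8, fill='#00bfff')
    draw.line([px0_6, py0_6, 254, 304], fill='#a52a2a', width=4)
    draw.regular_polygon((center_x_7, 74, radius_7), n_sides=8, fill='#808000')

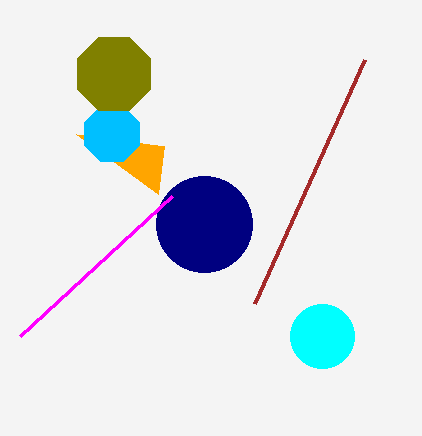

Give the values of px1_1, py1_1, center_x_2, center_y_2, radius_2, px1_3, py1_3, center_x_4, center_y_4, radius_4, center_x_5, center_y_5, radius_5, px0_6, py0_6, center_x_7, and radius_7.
px1_1 = 76, py1_1 = 134, center_x_2 = 204, center_y_2 = 224, radius_2 = 48, px1_3 = 172, py1_3 = 196, center_x_4 = 322, center_y_4 = 336, radius_4 = 32, center_x_5 = 112, center_y_5 = 134, radius_5 = 30, px0_6 = 364, py0_6 = 60, center_x_7 = 114, radius_7 = 40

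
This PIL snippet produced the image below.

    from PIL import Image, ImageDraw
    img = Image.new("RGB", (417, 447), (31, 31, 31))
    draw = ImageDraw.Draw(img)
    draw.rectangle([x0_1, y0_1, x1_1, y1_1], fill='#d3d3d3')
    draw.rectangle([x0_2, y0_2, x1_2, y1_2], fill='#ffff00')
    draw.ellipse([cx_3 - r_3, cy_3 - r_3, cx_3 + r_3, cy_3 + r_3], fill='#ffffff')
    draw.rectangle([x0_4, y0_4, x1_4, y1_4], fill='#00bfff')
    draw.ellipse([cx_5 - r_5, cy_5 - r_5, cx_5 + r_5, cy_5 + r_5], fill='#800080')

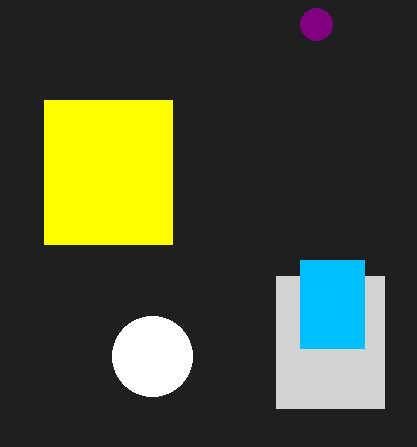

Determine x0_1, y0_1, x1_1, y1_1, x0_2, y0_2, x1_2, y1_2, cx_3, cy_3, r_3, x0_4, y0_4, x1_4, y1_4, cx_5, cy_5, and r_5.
x0_1 = 276, y0_1 = 276, x1_1 = 384, y1_1 = 408, x0_2 = 44, y0_2 = 100, x1_2 = 172, y1_2 = 244, cx_3 = 152, cy_3 = 356, r_3 = 40, x0_4 = 300, y0_4 = 260, x1_4 = 364, y1_4 = 348, cx_5 = 316, cy_5 = 24, r_5 = 16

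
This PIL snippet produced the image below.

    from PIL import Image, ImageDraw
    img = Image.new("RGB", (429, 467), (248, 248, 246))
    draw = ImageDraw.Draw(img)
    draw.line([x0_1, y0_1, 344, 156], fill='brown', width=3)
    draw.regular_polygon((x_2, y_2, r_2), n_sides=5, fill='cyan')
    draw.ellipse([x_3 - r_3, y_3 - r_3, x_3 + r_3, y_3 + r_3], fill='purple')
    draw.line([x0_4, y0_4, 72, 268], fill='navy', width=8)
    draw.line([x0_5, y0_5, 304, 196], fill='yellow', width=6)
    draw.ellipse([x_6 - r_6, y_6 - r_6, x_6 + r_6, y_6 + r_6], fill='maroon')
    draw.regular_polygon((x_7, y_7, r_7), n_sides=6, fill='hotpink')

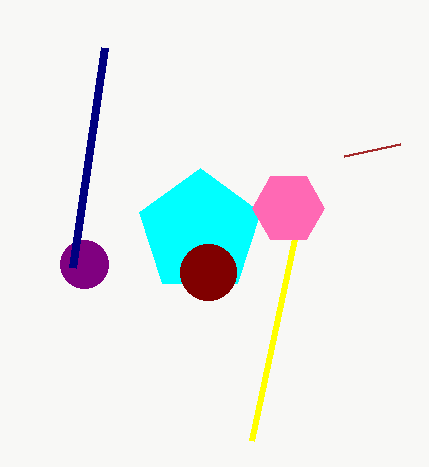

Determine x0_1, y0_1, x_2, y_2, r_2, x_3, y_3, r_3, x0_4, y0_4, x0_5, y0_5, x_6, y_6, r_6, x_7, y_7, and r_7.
x0_1 = 400; y0_1 = 144; x_2 = 200; y_2 = 232; r_2 = 64; x_3 = 84; y_3 = 264; r_3 = 24; x0_4 = 104; y0_4 = 48; x0_5 = 252; y0_5 = 440; x_6 = 208; y_6 = 272; r_6 = 28; x_7 = 288; y_7 = 208; r_7 = 36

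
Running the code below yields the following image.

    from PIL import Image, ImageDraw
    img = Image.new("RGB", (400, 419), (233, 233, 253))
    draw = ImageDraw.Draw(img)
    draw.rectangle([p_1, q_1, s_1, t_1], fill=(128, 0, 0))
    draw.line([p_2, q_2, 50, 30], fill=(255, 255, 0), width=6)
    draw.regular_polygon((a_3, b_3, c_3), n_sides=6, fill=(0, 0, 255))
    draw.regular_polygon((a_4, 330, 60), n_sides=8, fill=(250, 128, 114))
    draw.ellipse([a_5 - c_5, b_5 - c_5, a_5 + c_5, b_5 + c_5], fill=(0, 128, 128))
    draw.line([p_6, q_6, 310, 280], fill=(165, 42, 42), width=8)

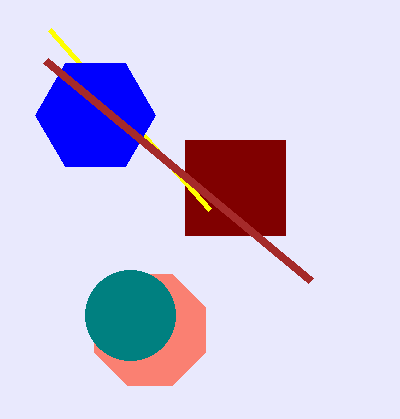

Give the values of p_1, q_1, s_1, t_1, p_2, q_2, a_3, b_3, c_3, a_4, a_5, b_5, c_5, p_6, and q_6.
p_1 = 185; q_1 = 140; s_1 = 285; t_1 = 235; p_2 = 210; q_2 = 210; a_3 = 95; b_3 = 115; c_3 = 60; a_4 = 150; a_5 = 130; b_5 = 315; c_5 = 45; p_6 = 45; q_6 = 60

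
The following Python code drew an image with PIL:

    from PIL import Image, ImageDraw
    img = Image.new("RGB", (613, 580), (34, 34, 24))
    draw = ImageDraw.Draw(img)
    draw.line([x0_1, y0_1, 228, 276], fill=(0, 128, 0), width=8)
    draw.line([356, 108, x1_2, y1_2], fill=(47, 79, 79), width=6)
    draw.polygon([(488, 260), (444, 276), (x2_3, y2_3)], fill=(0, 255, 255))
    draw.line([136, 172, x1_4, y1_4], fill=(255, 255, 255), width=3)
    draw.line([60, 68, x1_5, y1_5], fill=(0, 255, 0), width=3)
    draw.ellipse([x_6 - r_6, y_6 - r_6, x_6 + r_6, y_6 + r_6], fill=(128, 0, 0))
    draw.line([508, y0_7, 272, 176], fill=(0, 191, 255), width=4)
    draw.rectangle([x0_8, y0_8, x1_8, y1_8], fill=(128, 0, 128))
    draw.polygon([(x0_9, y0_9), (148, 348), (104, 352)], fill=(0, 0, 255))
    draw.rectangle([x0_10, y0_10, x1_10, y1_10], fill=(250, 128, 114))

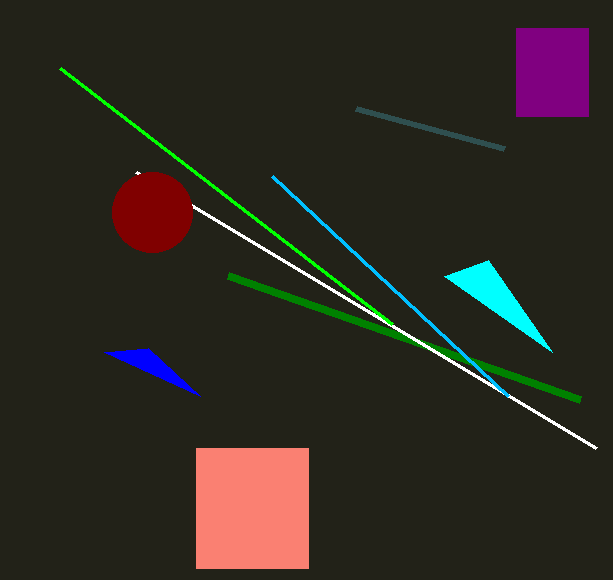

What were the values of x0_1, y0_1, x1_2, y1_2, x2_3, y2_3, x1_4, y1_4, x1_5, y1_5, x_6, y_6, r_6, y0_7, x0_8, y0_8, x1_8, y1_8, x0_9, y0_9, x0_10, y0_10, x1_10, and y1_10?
x0_1 = 580
y0_1 = 400
x1_2 = 504
y1_2 = 148
x2_3 = 552
y2_3 = 352
x1_4 = 596
y1_4 = 448
x1_5 = 392
y1_5 = 324
x_6 = 152
y_6 = 212
r_6 = 40
y0_7 = 396
x0_8 = 516
y0_8 = 28
x1_8 = 588
y1_8 = 116
x0_9 = 200
y0_9 = 396
x0_10 = 196
y0_10 = 448
x1_10 = 308
y1_10 = 568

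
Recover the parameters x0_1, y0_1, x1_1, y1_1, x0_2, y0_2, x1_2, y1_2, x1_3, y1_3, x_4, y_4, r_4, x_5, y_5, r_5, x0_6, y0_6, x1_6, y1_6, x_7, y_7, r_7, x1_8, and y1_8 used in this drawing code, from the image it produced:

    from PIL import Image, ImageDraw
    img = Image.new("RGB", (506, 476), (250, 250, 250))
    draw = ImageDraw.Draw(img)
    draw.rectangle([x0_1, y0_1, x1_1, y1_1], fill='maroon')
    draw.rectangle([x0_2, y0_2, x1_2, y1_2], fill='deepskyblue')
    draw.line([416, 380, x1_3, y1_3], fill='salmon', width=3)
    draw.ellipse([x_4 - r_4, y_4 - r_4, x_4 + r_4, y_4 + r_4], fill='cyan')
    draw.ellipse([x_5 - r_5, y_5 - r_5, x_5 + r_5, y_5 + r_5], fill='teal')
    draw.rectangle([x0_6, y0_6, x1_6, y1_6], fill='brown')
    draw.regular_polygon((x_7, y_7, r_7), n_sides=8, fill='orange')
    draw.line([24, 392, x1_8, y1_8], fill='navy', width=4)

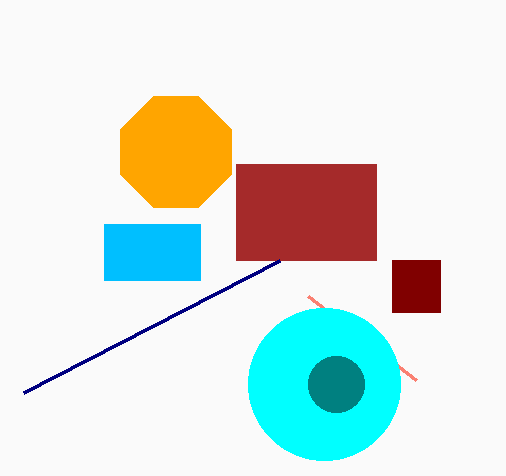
x0_1 = 392
y0_1 = 260
x1_1 = 440
y1_1 = 312
x0_2 = 104
y0_2 = 224
x1_2 = 200
y1_2 = 280
x1_3 = 308
y1_3 = 296
x_4 = 324
y_4 = 384
r_4 = 76
x_5 = 336
y_5 = 384
r_5 = 28
x0_6 = 236
y0_6 = 164
x1_6 = 376
y1_6 = 260
x_7 = 176
y_7 = 152
r_7 = 60
x1_8 = 280
y1_8 = 260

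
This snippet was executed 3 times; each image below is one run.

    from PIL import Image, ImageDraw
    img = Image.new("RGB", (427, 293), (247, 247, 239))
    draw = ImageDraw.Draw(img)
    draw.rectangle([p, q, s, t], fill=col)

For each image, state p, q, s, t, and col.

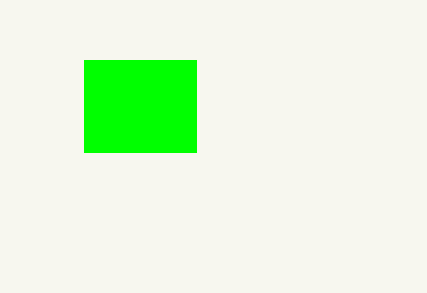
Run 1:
p = 84, q = 60, s = 196, t = 152, col = 'lime'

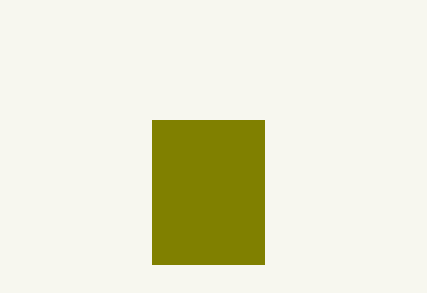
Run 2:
p = 152
q = 120
s = 264
t = 264
col = 'olive'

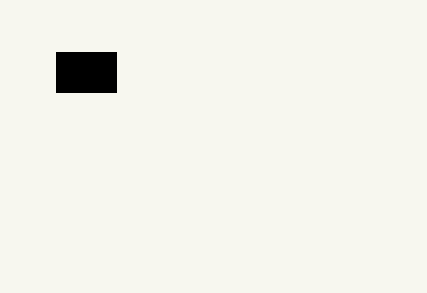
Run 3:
p = 56
q = 52
s = 116
t = 92
col = 'black'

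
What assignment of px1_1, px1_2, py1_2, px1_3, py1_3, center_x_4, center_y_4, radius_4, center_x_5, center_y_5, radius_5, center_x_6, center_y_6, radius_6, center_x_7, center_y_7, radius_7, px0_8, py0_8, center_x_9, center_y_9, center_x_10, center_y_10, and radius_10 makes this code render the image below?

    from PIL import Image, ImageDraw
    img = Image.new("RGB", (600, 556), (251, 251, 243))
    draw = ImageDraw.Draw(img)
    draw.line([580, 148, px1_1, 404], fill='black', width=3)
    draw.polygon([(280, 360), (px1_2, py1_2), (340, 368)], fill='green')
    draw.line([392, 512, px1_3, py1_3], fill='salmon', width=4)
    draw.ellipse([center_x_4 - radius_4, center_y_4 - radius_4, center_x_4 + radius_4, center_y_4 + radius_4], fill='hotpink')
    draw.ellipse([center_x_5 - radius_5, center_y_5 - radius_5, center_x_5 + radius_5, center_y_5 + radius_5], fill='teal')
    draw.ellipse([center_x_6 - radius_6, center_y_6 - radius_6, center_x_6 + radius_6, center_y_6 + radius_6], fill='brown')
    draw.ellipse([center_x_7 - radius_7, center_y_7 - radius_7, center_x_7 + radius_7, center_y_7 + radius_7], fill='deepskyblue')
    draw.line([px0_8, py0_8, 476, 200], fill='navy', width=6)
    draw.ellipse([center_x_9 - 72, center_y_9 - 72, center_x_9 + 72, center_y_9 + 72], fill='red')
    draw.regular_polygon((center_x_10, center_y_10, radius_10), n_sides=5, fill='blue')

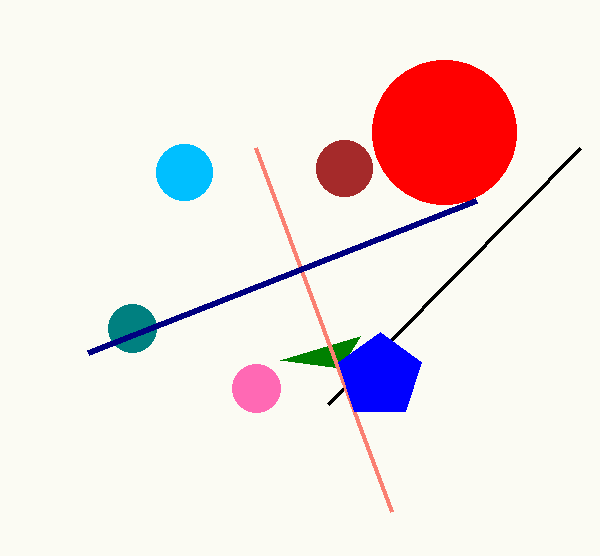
px1_1 = 328
px1_2 = 360
py1_2 = 336
px1_3 = 256
py1_3 = 148
center_x_4 = 256
center_y_4 = 388
radius_4 = 24
center_x_5 = 132
center_y_5 = 328
radius_5 = 24
center_x_6 = 344
center_y_6 = 168
radius_6 = 28
center_x_7 = 184
center_y_7 = 172
radius_7 = 28
px0_8 = 88
py0_8 = 352
center_x_9 = 444
center_y_9 = 132
center_x_10 = 380
center_y_10 = 376
radius_10 = 44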